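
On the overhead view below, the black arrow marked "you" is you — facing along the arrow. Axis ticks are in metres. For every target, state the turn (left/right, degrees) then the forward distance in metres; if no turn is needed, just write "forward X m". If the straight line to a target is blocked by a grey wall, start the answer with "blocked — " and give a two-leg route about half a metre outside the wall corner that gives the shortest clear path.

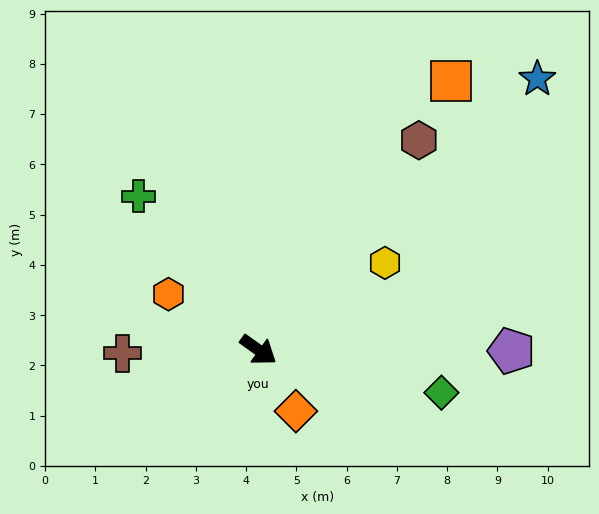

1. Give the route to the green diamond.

turn left 22°, forward 3.7 m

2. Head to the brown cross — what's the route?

turn right 143°, forward 2.7 m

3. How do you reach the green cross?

turn left 163°, forward 3.9 m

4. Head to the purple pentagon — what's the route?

turn left 35°, forward 5.0 m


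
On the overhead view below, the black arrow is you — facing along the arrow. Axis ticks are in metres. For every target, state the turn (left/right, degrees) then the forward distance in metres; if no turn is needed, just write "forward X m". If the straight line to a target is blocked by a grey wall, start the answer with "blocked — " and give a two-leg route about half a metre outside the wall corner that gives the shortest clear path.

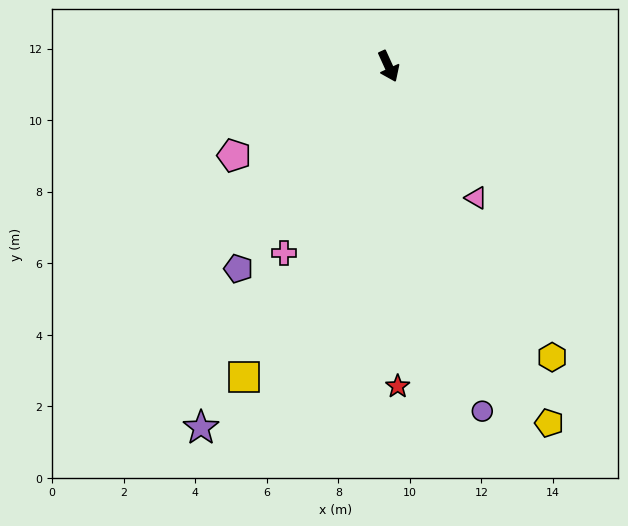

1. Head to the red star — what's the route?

turn right 23°, forward 9.0 m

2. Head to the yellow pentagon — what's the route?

forward 10.9 m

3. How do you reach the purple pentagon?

turn right 61°, forward 7.0 m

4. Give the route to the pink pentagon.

turn right 84°, forward 5.0 m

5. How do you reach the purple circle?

turn right 9°, forward 10.0 m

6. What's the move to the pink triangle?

turn left 9°, forward 4.4 m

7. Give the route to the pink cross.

turn right 54°, forward 6.0 m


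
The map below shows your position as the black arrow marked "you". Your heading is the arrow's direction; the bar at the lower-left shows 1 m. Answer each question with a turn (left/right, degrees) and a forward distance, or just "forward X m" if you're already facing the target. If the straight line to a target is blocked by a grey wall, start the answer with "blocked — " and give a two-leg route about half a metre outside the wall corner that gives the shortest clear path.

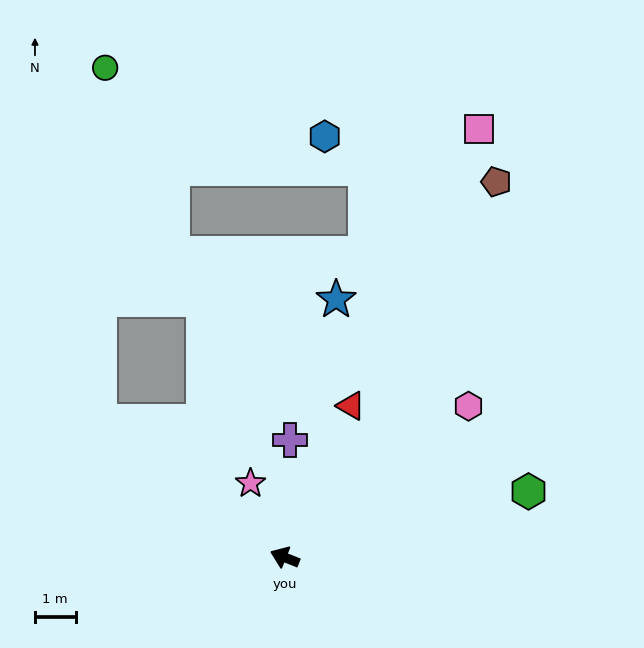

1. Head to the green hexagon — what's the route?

turn right 143°, forward 6.2 m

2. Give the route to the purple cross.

turn right 71°, forward 2.9 m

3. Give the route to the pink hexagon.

turn right 119°, forward 5.9 m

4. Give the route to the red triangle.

turn right 92°, forward 4.1 m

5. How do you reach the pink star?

turn right 43°, forward 2.0 m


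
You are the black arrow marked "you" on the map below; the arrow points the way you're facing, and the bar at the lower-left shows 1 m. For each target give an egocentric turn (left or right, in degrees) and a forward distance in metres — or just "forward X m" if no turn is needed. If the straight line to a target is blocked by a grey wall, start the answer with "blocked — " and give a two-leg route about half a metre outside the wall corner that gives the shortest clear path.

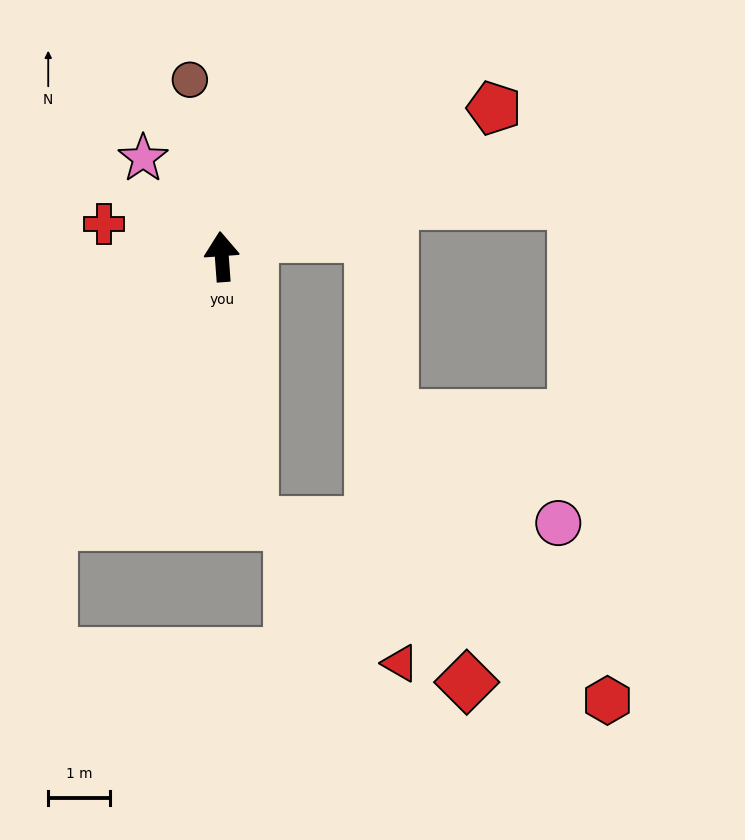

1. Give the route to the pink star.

turn left 34°, forward 2.0 m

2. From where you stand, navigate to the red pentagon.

turn right 66°, forward 5.0 m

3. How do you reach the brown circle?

turn left 6°, forward 2.9 m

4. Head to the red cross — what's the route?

turn left 70°, forward 2.0 m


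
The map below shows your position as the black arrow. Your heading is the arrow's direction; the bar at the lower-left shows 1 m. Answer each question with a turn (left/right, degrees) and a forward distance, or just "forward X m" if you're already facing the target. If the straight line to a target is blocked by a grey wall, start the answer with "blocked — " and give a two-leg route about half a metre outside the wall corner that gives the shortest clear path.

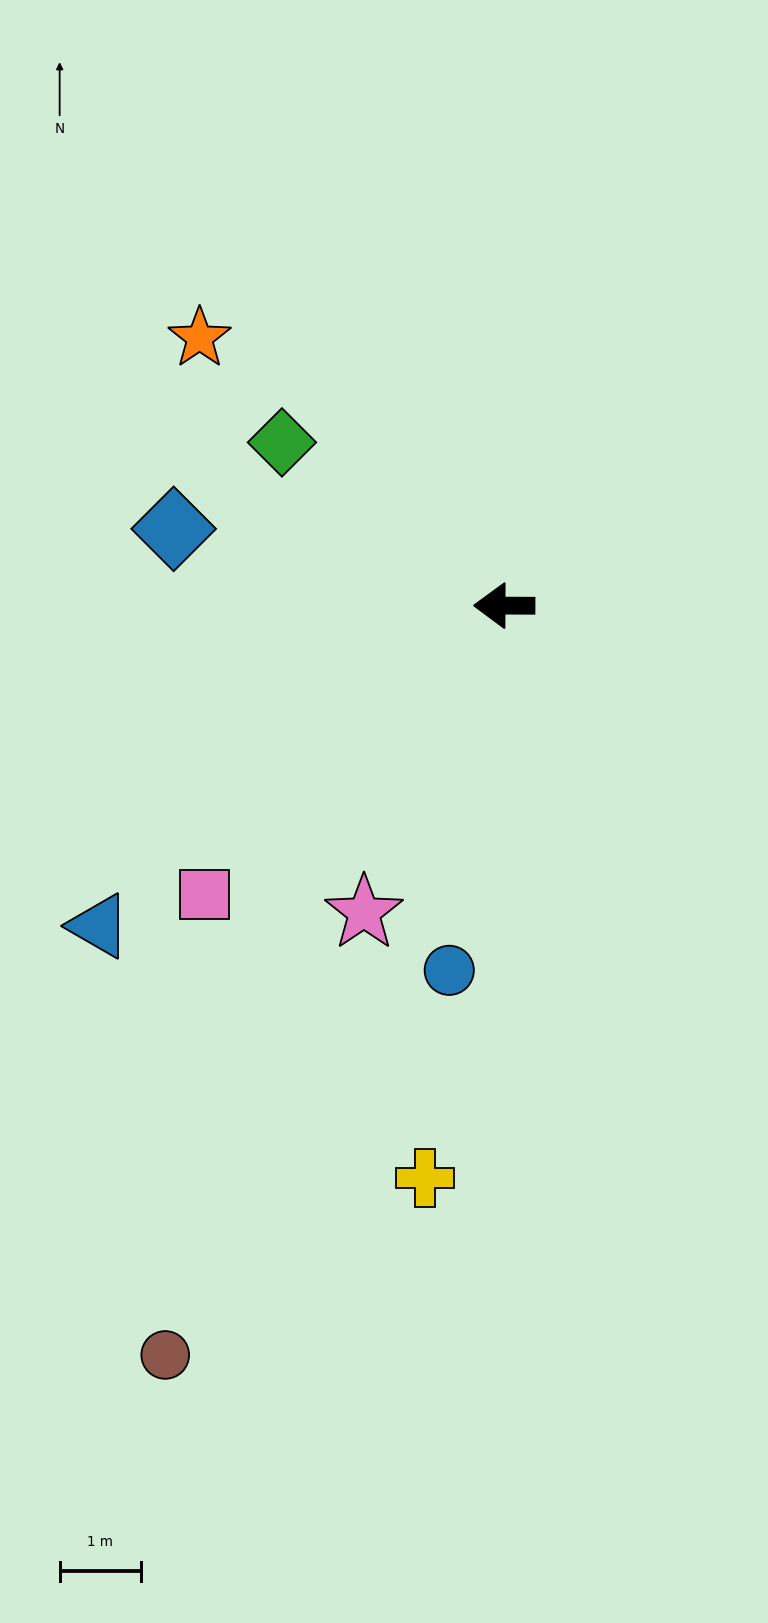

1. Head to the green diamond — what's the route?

turn right 36°, forward 3.4 m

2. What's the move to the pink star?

turn left 66°, forward 4.1 m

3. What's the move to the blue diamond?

turn right 13°, forward 4.2 m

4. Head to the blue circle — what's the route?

turn left 82°, forward 4.5 m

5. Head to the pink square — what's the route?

turn left 44°, forward 5.1 m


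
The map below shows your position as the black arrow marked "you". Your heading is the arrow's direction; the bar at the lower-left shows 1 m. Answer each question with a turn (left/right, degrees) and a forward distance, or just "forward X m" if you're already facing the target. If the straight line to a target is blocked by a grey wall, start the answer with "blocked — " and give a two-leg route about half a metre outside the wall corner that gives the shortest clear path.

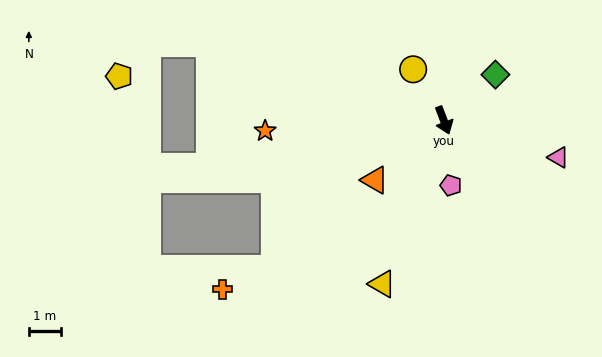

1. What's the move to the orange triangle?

turn right 70°, forward 2.8 m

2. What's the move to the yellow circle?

turn right 170°, forward 1.9 m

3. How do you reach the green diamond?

turn left 111°, forward 2.2 m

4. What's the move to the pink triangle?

turn left 51°, forward 3.8 m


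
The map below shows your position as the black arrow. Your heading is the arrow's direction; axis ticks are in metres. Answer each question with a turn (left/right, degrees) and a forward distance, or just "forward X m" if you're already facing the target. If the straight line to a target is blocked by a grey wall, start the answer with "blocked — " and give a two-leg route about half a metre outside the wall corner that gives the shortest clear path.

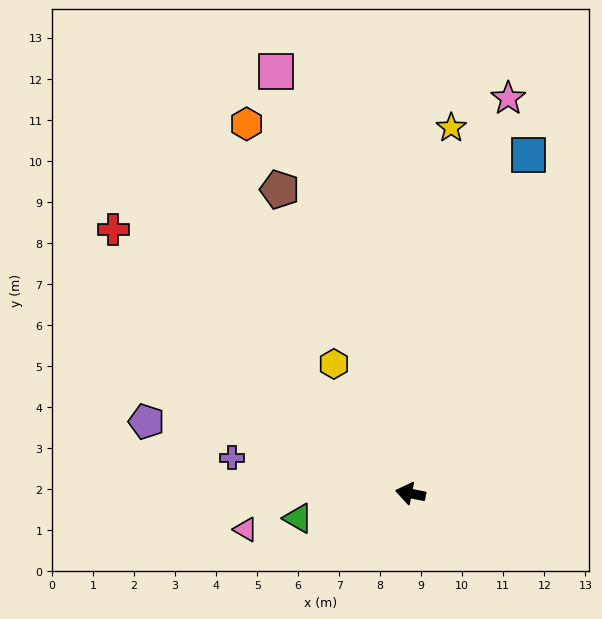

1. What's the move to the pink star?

turn right 93°, forward 9.9 m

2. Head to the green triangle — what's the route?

turn left 24°, forward 2.8 m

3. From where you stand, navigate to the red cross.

turn right 30°, forward 9.7 m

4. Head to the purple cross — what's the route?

forward 4.4 m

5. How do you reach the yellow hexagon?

turn right 48°, forward 3.7 m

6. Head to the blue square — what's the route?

turn right 98°, forward 8.7 m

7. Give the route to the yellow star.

turn right 85°, forward 9.0 m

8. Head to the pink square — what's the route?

turn right 61°, forward 10.8 m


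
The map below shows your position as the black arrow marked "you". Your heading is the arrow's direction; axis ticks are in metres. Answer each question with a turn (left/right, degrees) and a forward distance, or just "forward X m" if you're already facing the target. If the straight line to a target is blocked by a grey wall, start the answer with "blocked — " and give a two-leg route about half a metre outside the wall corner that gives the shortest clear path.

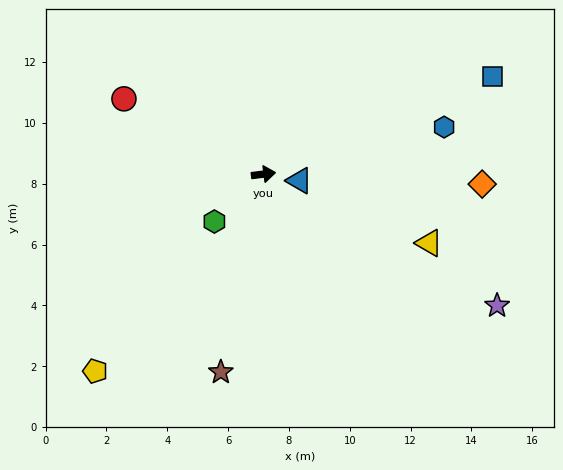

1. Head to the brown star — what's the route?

turn right 109°, forward 6.7 m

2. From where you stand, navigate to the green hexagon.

turn right 143°, forward 2.2 m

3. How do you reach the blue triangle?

turn right 17°, forward 1.2 m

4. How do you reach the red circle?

turn left 144°, forward 5.2 m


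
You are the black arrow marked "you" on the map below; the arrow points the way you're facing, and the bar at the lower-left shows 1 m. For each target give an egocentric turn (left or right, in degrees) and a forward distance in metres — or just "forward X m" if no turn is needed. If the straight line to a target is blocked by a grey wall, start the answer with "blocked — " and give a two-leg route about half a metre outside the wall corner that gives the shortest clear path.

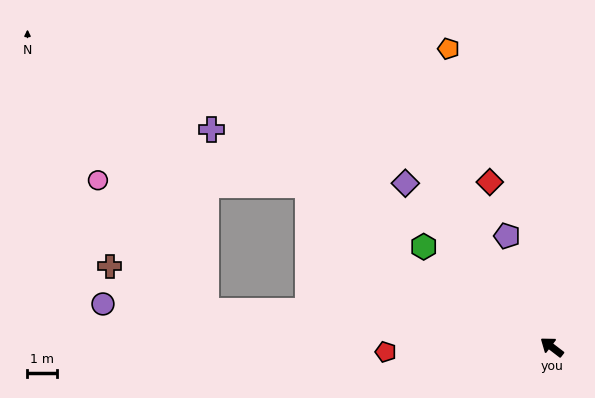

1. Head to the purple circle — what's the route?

turn left 32°, forward 15.5 m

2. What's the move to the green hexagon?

forward 5.6 m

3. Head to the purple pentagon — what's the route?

turn right 31°, forward 4.1 m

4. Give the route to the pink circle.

blocked — turn left 31°, forward 11.9 m, then turn right 44°, forward 5.8 m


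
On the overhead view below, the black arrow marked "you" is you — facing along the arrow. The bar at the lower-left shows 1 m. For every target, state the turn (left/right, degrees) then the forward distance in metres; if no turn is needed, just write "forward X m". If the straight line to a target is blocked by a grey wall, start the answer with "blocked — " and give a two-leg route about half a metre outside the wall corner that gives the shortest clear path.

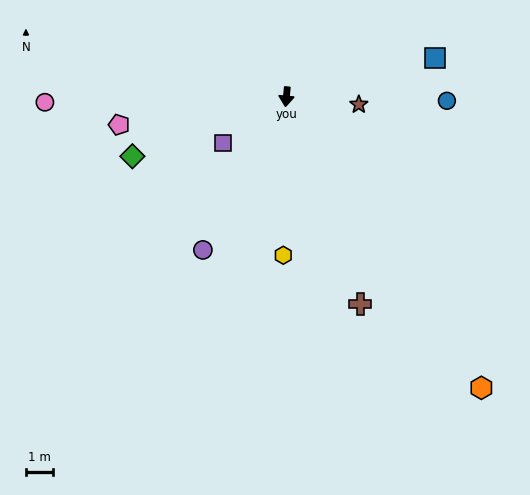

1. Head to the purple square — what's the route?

turn right 48°, forward 2.9 m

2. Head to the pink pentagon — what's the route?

turn right 75°, forward 6.2 m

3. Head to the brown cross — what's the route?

turn left 25°, forward 8.0 m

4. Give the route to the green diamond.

turn right 63°, forward 6.0 m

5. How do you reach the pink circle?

turn right 83°, forward 8.8 m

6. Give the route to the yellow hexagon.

turn left 4°, forward 5.8 m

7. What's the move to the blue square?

turn left 110°, forward 5.6 m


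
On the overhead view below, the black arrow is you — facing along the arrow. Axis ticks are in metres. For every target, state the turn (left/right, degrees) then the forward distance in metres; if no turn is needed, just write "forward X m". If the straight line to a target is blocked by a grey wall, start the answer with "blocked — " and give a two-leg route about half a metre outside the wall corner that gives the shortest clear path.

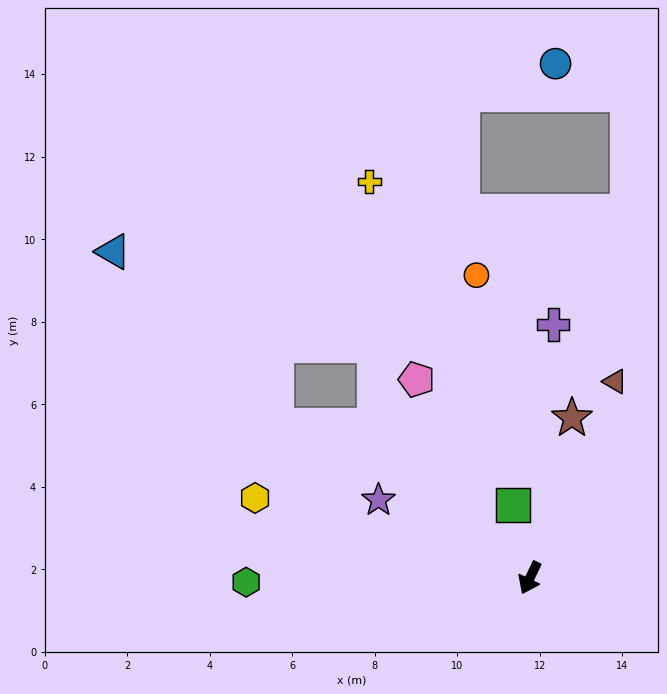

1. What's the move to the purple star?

turn right 92°, forward 4.1 m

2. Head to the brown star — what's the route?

turn right 169°, forward 4.0 m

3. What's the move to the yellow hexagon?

turn right 81°, forward 6.9 m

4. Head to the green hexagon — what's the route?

turn right 64°, forward 6.9 m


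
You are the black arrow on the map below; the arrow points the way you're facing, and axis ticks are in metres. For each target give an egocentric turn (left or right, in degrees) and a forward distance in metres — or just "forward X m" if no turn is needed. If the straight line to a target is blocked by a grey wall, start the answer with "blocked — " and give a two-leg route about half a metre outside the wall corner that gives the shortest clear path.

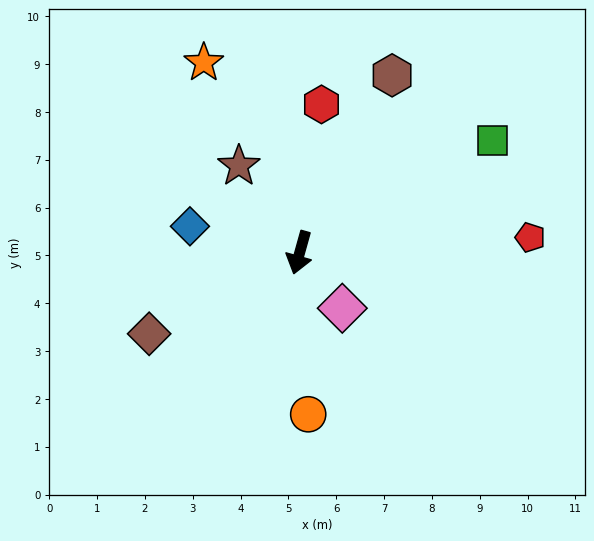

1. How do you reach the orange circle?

turn left 19°, forward 3.4 m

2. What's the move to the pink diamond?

turn left 53°, forward 1.5 m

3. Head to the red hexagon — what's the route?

turn right 173°, forward 3.1 m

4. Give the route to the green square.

turn left 136°, forward 4.7 m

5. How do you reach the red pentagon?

turn left 109°, forward 4.8 m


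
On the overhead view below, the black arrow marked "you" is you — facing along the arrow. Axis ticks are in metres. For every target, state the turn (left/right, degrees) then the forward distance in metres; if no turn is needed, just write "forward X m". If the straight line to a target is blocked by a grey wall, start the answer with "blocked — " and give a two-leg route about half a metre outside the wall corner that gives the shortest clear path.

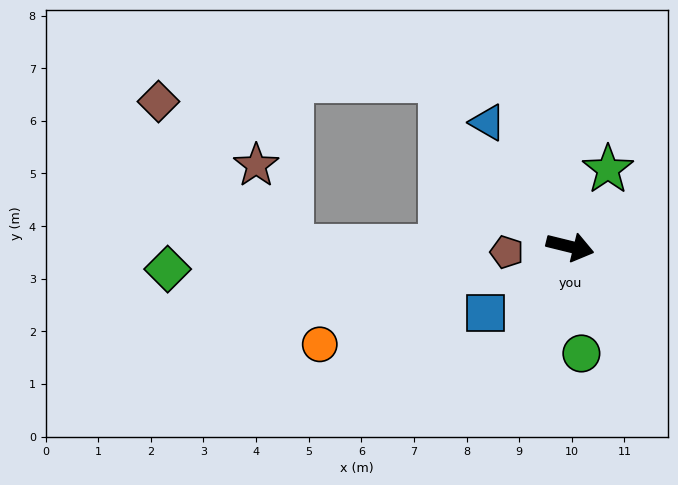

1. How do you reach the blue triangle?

turn left 137°, forward 2.8 m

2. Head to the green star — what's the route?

turn left 78°, forward 1.6 m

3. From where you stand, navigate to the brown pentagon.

turn right 161°, forward 1.2 m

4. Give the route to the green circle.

turn right 70°, forward 2.0 m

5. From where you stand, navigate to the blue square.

turn right 128°, forward 2.0 m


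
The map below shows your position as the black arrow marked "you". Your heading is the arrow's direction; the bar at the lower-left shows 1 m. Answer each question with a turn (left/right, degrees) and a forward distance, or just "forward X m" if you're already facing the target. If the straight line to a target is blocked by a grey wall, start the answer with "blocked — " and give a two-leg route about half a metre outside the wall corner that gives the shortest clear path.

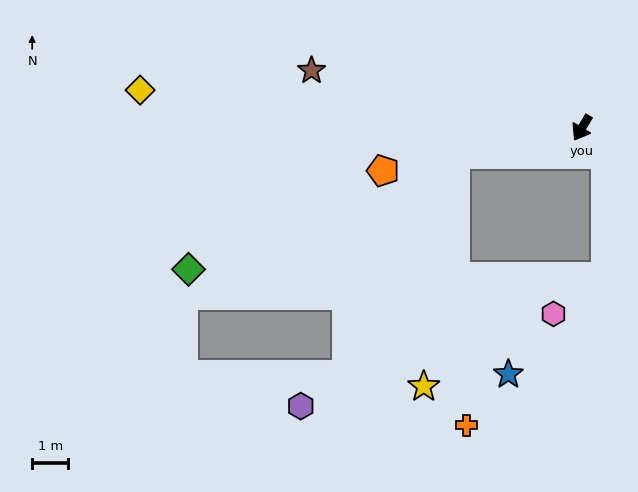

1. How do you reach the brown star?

turn right 71°, forward 7.6 m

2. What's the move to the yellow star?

blocked — turn right 48°, forward 3.6 m, then turn left 72°, forward 6.5 m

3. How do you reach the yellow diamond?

turn right 64°, forward 12.2 m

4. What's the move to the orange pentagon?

turn right 47°, forward 5.6 m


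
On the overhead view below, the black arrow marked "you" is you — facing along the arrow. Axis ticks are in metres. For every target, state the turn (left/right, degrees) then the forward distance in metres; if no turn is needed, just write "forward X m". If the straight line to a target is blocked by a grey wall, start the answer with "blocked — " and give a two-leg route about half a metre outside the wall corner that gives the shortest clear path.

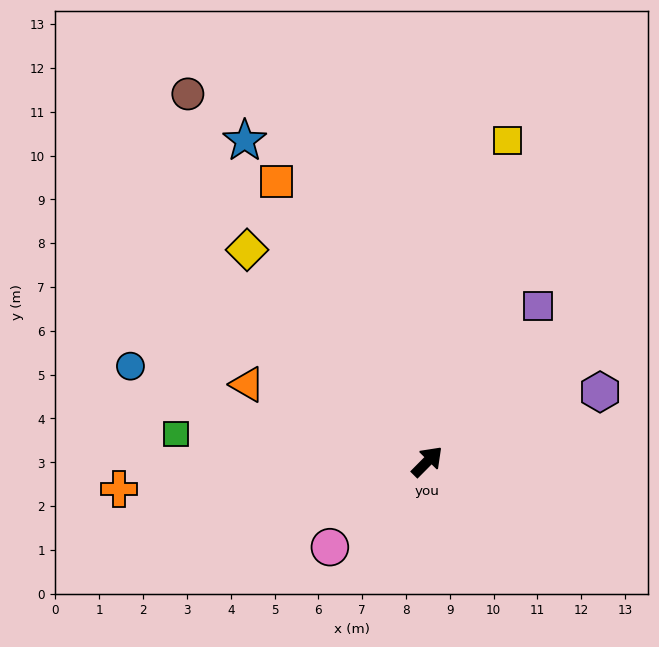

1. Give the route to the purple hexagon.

turn right 23°, forward 4.3 m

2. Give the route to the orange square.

turn left 73°, forward 7.3 m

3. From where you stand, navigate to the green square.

turn left 129°, forward 5.8 m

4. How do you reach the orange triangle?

turn left 112°, forward 4.5 m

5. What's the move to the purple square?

turn left 9°, forward 4.3 m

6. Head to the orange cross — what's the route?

turn left 140°, forward 7.1 m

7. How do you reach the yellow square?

turn left 31°, forward 7.5 m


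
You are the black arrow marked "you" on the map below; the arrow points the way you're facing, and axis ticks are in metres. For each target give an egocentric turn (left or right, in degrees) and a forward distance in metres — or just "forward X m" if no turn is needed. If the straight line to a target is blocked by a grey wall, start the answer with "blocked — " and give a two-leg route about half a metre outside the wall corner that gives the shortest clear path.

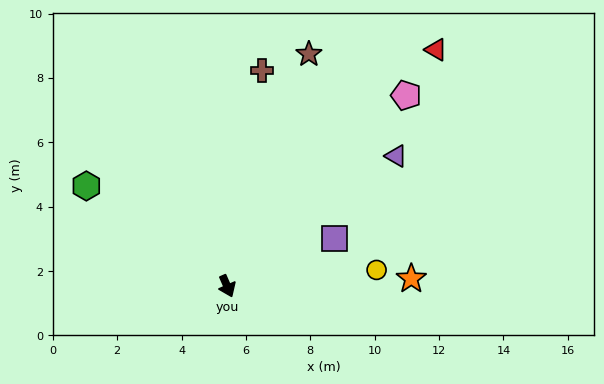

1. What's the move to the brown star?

turn left 137°, forward 7.6 m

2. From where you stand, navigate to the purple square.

turn left 90°, forward 3.7 m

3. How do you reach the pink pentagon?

turn left 113°, forward 8.1 m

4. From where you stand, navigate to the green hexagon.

turn right 149°, forward 5.4 m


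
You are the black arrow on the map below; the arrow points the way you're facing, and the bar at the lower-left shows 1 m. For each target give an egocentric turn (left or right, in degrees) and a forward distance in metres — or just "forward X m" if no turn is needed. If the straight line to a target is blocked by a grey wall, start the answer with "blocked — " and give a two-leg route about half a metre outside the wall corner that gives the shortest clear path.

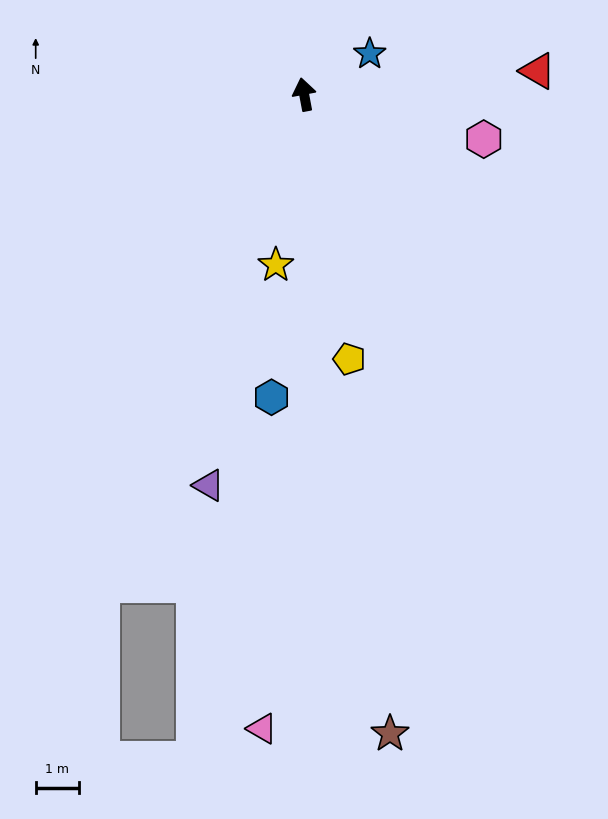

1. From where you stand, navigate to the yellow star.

turn left 160°, forward 4.0 m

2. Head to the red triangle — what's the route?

turn right 95°, forward 5.5 m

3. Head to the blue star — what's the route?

turn right 69°, forward 1.8 m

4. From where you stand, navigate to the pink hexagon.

turn right 115°, forward 4.3 m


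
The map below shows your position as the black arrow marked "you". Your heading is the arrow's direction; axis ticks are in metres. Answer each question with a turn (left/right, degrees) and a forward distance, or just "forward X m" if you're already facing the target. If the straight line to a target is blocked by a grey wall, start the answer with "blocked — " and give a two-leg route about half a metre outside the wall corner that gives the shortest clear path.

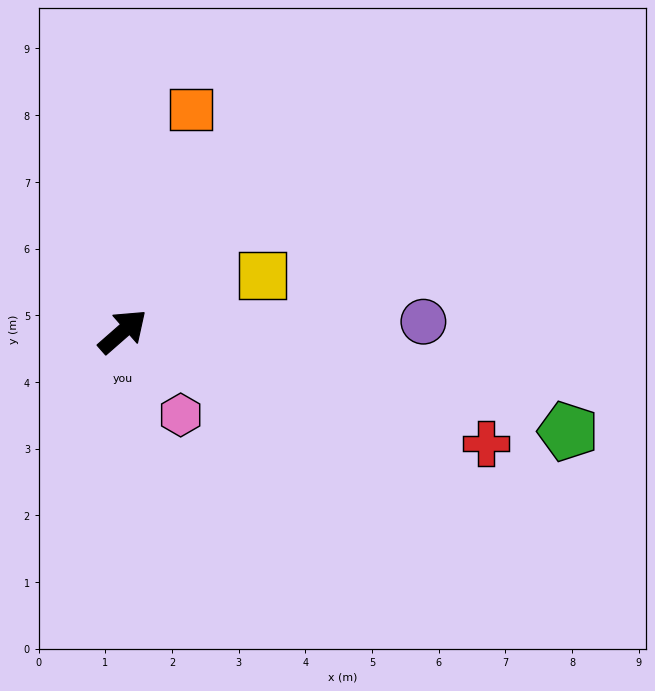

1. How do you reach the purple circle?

turn right 39°, forward 4.5 m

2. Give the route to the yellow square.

turn right 20°, forward 2.3 m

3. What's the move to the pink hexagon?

turn right 97°, forward 1.5 m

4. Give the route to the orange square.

turn left 32°, forward 3.5 m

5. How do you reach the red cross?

turn right 58°, forward 5.7 m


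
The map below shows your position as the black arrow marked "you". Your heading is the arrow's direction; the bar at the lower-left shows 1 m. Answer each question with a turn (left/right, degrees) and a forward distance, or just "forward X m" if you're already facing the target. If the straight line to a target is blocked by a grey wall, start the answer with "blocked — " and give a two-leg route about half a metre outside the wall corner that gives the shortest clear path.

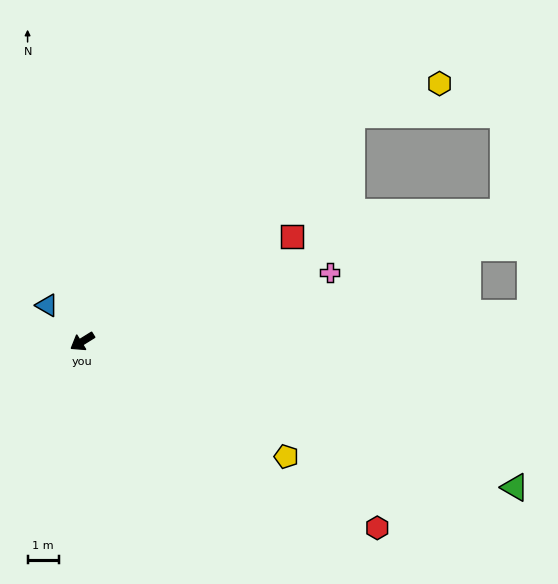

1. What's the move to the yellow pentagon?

turn left 119°, forward 7.6 m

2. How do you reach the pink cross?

turn left 164°, forward 8.3 m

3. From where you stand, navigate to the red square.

turn left 175°, forward 7.6 m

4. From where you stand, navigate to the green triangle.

turn left 130°, forward 14.7 m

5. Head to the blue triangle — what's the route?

turn right 78°, forward 1.6 m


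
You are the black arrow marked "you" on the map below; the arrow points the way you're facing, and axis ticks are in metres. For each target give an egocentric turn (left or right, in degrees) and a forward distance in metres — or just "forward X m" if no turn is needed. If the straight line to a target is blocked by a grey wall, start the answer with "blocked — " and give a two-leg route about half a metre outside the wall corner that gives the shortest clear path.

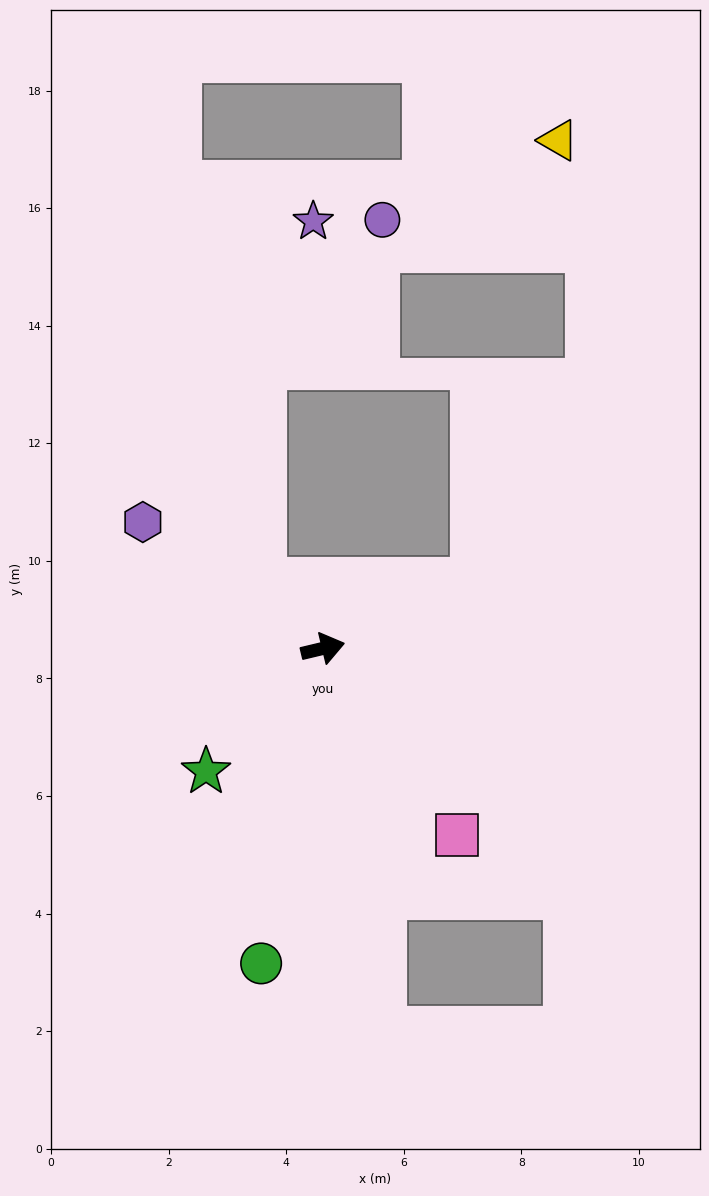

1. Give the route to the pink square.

turn right 68°, forward 3.9 m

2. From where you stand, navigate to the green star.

turn right 147°, forward 2.9 m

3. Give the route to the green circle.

turn right 115°, forward 5.5 m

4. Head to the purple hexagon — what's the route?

turn left 131°, forward 3.7 m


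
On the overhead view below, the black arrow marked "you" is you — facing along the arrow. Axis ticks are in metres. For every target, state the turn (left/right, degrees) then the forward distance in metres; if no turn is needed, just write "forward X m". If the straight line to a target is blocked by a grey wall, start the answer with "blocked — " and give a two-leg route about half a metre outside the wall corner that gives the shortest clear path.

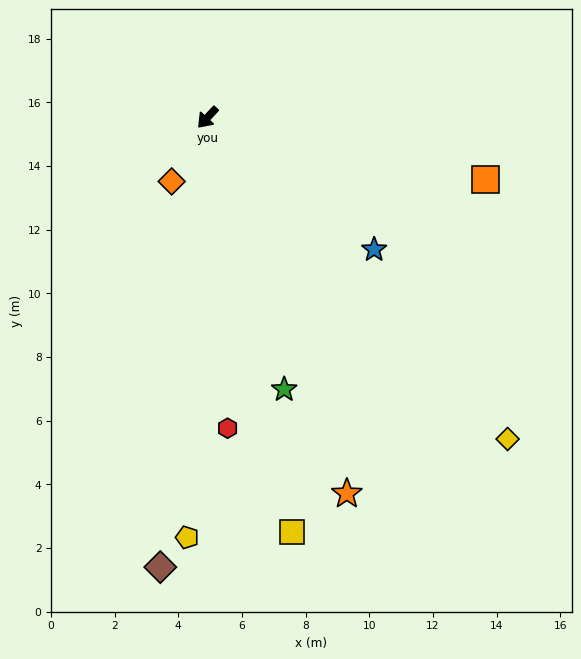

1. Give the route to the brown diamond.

turn left 37°, forward 14.2 m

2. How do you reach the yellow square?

turn left 54°, forward 13.3 m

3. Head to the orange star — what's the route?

turn left 63°, forward 12.6 m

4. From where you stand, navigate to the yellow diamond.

turn left 86°, forward 13.8 m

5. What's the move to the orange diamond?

turn left 13°, forward 2.3 m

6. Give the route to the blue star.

turn left 94°, forward 6.7 m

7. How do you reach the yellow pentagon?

turn left 40°, forward 13.2 m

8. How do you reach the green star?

turn left 58°, forward 8.9 m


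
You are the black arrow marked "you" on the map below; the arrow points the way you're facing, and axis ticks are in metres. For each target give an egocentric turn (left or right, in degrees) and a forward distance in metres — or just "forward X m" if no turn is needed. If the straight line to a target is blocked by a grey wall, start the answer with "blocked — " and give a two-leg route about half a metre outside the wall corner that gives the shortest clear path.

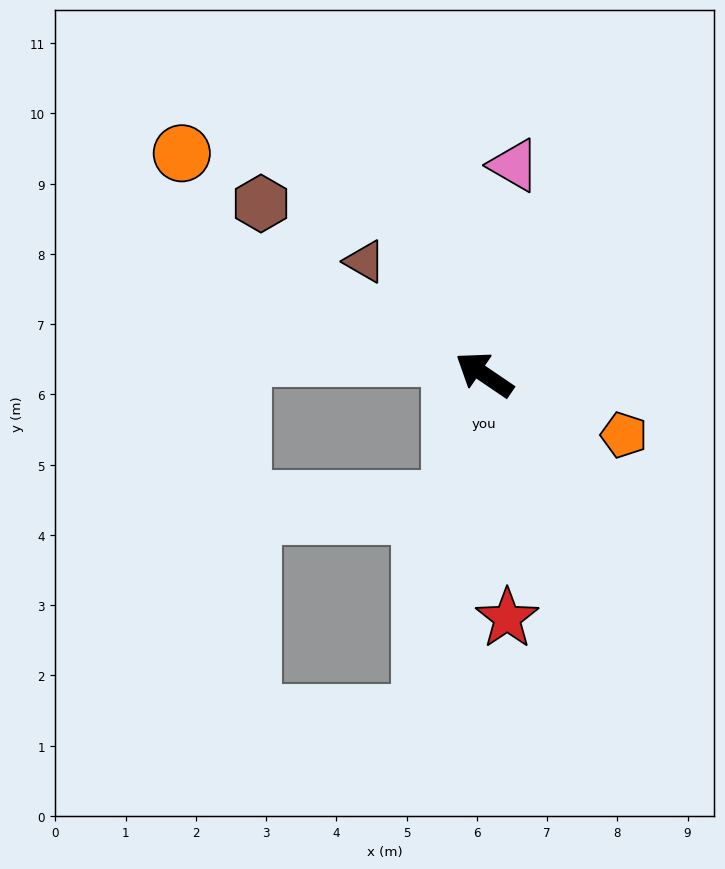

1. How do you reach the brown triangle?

turn right 9°, forward 2.3 m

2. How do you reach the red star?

turn left 130°, forward 3.5 m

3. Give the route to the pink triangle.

turn right 64°, forward 3.0 m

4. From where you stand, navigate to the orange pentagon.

turn right 169°, forward 2.2 m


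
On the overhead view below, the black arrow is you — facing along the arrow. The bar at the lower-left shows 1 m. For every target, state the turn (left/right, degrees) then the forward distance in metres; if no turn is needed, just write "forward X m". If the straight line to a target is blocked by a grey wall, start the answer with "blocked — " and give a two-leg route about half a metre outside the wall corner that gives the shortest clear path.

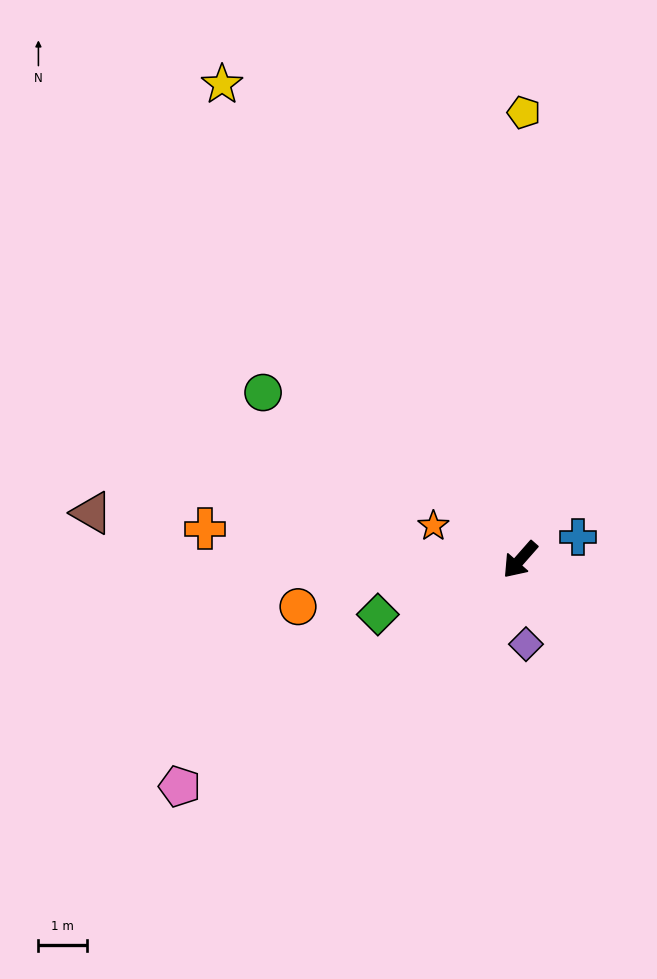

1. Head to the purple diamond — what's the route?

turn left 45°, forward 1.8 m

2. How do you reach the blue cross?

turn left 153°, forward 1.3 m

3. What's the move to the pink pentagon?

turn right 15°, forward 8.5 m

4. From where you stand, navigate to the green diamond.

turn right 28°, forward 3.2 m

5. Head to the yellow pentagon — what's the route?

turn right 139°, forward 9.3 m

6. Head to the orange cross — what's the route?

turn right 54°, forward 6.6 m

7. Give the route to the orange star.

turn right 70°, forward 1.9 m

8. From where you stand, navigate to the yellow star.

turn right 107°, forward 11.7 m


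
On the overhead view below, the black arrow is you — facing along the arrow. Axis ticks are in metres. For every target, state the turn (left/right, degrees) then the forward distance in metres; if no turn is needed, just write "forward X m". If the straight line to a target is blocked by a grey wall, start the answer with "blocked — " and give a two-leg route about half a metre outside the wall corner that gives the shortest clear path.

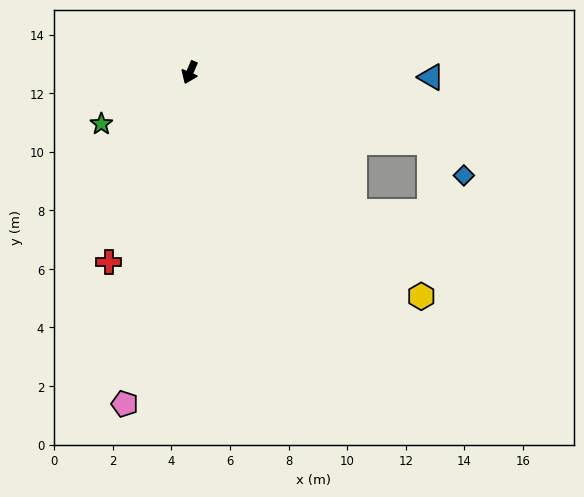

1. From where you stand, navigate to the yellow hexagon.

turn left 69°, forward 11.0 m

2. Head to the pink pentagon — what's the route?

turn left 12°, forward 11.5 m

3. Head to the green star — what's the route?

turn right 37°, forward 3.5 m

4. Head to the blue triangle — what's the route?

turn left 112°, forward 8.2 m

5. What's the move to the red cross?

forward 7.0 m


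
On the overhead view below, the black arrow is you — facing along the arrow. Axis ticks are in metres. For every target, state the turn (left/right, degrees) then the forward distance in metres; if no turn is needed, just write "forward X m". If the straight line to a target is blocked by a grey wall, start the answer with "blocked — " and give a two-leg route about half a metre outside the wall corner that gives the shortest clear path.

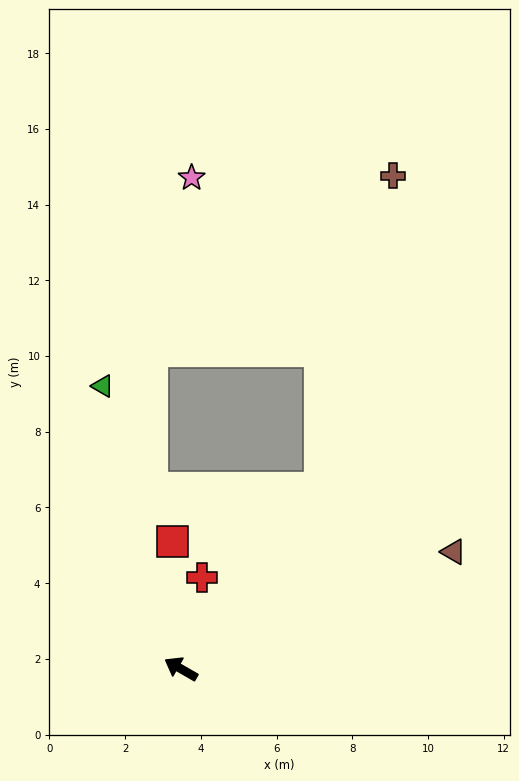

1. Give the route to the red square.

turn right 56°, forward 3.4 m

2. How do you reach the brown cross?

blocked — turn right 98°, forward 6.0 m, then turn left 25°, forward 8.5 m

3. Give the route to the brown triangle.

turn right 127°, forward 7.8 m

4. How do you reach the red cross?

turn right 73°, forward 2.5 m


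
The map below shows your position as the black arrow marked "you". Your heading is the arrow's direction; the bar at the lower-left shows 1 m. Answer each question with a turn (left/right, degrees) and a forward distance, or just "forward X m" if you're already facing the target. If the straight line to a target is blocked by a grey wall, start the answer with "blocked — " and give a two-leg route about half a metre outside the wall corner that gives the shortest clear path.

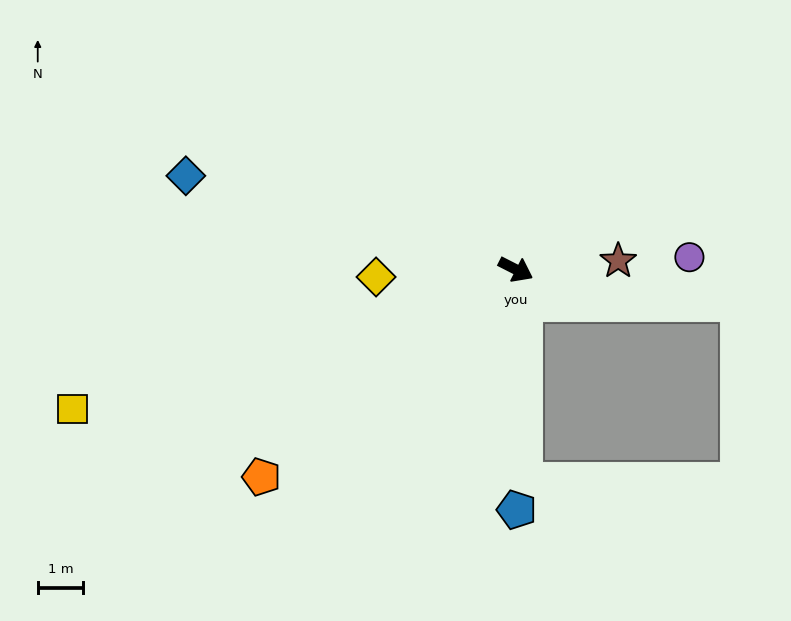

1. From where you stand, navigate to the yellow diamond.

turn right 150°, forward 3.1 m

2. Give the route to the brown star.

turn left 32°, forward 2.3 m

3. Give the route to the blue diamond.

turn right 169°, forward 7.6 m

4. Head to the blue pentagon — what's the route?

turn right 63°, forward 5.3 m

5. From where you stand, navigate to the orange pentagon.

turn right 114°, forward 7.3 m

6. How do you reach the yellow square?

turn right 136°, forward 10.3 m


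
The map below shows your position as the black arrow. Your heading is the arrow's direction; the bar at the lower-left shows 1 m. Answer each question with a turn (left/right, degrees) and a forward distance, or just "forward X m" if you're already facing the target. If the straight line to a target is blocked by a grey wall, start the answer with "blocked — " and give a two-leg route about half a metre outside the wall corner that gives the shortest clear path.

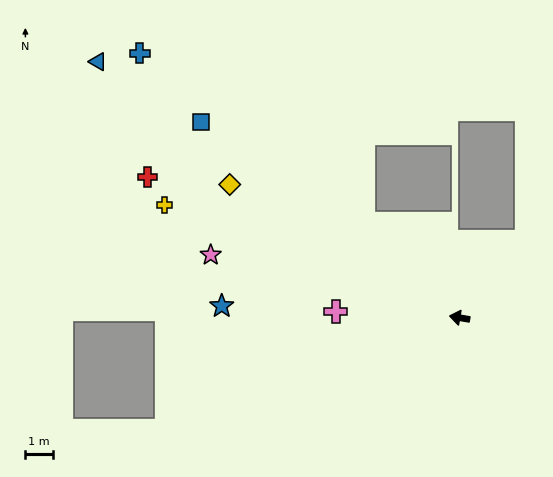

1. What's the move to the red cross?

turn right 14°, forward 12.5 m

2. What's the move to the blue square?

turn right 27°, forward 11.9 m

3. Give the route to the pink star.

turn right 4°, forward 9.4 m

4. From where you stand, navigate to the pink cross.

turn left 7°, forward 4.6 m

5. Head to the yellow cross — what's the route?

turn right 11°, forward 11.6 m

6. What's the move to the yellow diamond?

turn right 20°, forward 9.7 m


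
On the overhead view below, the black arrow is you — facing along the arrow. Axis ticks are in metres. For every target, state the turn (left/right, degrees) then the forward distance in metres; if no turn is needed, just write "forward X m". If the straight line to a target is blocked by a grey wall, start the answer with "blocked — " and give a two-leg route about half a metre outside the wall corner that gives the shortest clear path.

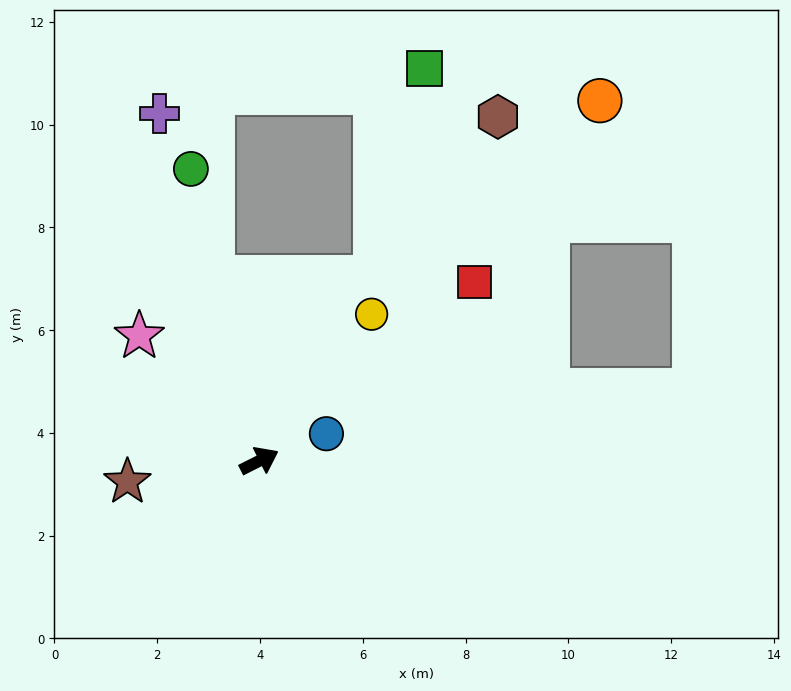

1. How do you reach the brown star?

turn left 162°, forward 2.6 m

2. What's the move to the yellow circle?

turn left 26°, forward 3.6 m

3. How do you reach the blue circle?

turn right 5°, forward 1.4 m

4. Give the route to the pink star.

turn left 107°, forward 3.4 m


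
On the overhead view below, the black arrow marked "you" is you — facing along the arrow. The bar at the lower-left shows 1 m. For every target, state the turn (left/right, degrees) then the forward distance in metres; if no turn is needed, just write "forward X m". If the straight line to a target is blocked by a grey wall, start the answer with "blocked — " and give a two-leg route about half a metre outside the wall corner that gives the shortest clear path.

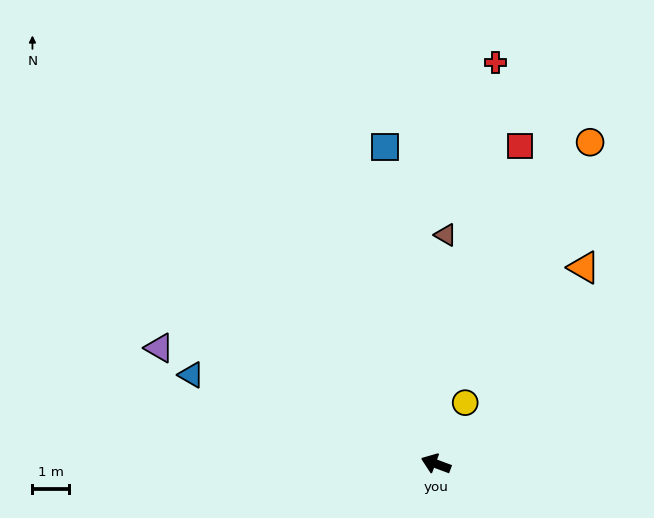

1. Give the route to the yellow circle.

turn right 95°, forward 1.9 m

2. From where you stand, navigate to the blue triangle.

forward 7.2 m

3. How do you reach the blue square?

turn right 61°, forward 8.9 m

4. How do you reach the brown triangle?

turn right 72°, forward 6.3 m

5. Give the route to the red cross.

turn right 78°, forward 11.2 m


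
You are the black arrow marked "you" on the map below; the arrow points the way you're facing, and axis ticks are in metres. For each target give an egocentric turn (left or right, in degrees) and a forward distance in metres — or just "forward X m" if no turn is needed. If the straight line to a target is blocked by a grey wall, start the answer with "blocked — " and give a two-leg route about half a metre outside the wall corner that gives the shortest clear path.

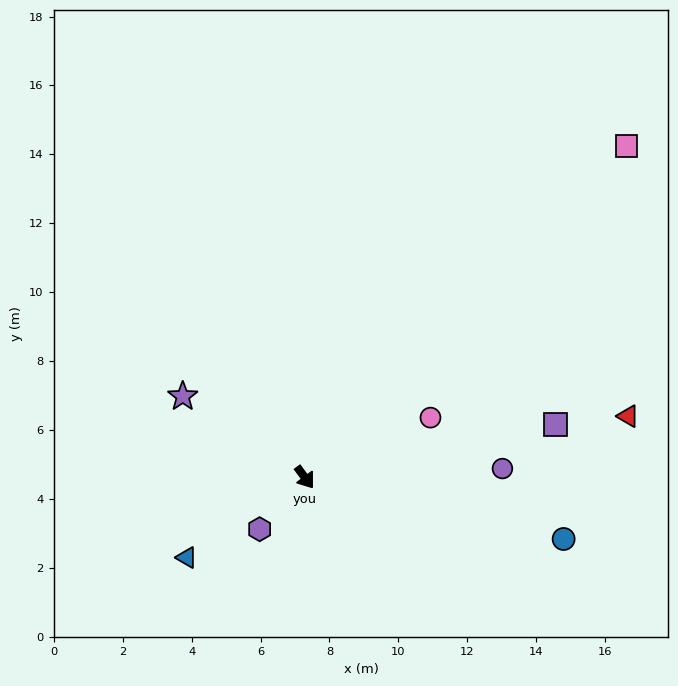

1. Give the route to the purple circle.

turn left 56°, forward 5.7 m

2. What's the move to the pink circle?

turn left 79°, forward 4.0 m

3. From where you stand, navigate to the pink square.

turn left 99°, forward 13.4 m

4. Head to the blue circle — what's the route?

turn left 40°, forward 7.7 m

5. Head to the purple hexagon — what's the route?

turn right 78°, forward 2.0 m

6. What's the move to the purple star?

turn right 160°, forward 4.2 m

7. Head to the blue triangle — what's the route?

turn right 92°, forward 4.1 m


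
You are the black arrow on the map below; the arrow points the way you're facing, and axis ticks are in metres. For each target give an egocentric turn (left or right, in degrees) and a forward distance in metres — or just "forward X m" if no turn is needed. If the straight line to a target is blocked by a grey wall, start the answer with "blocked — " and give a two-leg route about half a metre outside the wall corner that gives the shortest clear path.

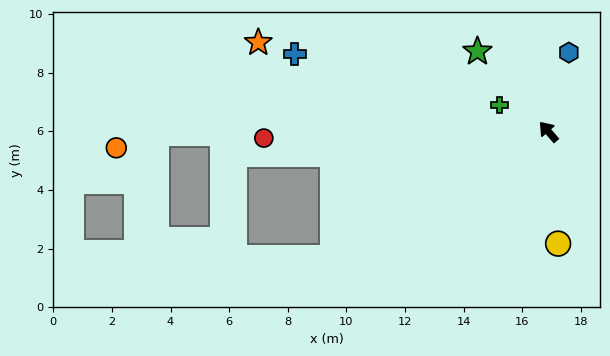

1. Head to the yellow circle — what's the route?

turn left 144°, forward 3.8 m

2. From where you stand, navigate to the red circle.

turn left 50°, forward 9.7 m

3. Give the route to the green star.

forward 3.7 m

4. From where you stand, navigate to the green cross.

turn left 21°, forward 1.9 m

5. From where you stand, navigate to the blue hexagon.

turn right 55°, forward 2.8 m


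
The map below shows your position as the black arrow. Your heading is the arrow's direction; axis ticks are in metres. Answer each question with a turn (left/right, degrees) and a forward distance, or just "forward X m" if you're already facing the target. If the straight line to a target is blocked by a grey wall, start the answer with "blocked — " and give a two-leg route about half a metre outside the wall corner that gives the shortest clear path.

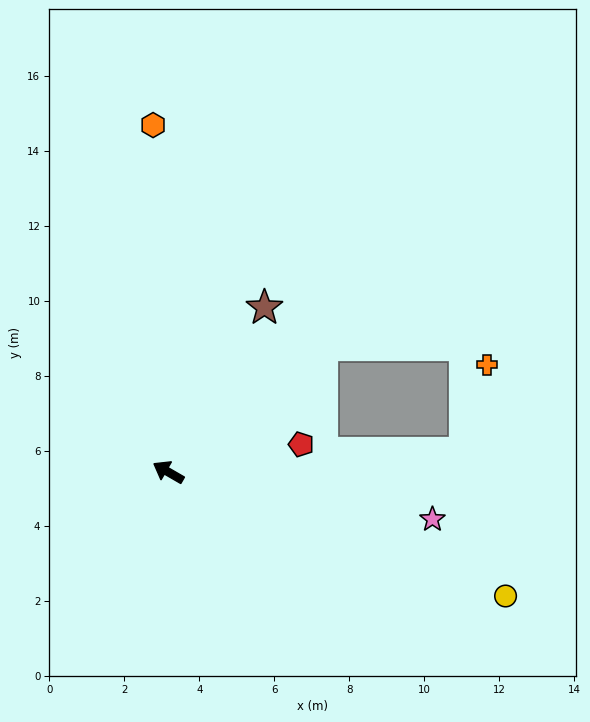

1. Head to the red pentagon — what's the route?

turn right 138°, forward 3.6 m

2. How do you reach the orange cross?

blocked — turn right 146°, forward 7.9 m, then turn left 72°, forward 2.4 m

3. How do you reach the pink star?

turn right 160°, forward 7.2 m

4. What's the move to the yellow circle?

turn right 170°, forward 9.6 m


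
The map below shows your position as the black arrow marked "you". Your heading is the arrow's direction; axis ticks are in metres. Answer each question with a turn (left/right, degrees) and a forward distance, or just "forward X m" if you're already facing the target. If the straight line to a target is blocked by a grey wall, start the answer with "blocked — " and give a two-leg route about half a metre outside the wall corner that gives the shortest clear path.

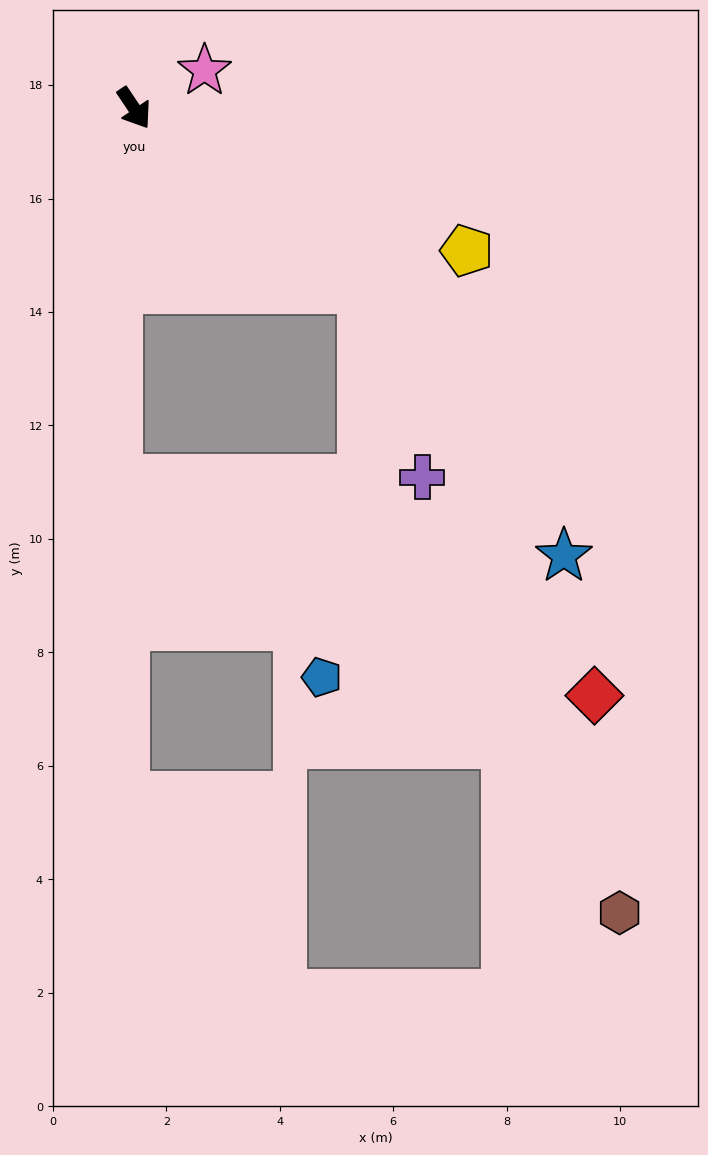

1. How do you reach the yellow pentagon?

turn left 33°, forward 6.4 m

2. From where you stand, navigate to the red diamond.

blocked — turn left 18°, forward 5.1 m, then turn right 22°, forward 8.2 m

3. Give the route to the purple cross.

blocked — turn left 18°, forward 5.1 m, then turn right 34°, forward 3.5 m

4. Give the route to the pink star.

turn left 84°, forward 1.4 m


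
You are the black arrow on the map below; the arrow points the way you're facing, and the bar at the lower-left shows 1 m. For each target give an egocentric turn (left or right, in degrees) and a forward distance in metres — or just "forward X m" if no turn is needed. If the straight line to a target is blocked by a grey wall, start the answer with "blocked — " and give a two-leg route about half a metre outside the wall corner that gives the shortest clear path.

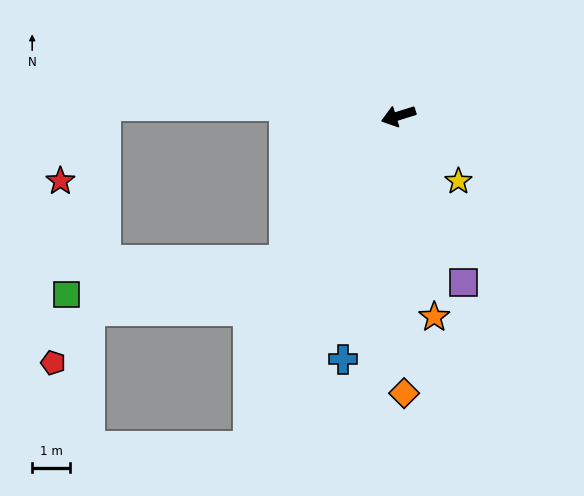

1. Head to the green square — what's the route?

blocked — turn left 35°, forward 4.9 m, then turn right 44°, forward 5.9 m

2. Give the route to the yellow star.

turn left 115°, forward 2.3 m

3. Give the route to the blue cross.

turn left 60°, forward 6.6 m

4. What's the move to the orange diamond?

turn left 74°, forward 7.3 m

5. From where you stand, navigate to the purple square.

turn left 94°, forward 4.7 m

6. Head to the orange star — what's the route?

turn left 83°, forward 5.4 m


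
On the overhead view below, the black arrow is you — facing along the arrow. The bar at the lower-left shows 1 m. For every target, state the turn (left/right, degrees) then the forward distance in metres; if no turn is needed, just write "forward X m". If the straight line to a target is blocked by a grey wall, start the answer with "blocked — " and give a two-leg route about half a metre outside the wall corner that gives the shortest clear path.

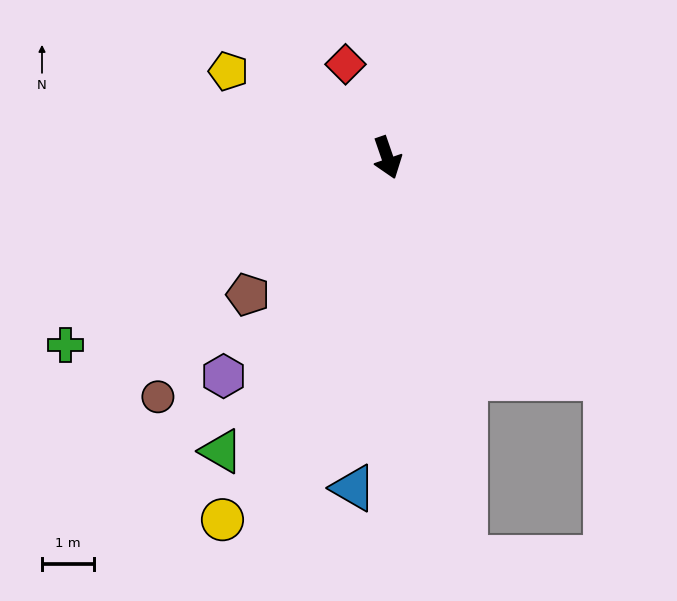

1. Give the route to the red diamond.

turn right 175°, forward 2.0 m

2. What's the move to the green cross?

turn right 79°, forward 7.1 m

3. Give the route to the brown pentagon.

turn right 65°, forward 3.7 m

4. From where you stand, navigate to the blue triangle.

turn right 25°, forward 6.4 m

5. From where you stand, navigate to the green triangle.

turn right 49°, forward 6.5 m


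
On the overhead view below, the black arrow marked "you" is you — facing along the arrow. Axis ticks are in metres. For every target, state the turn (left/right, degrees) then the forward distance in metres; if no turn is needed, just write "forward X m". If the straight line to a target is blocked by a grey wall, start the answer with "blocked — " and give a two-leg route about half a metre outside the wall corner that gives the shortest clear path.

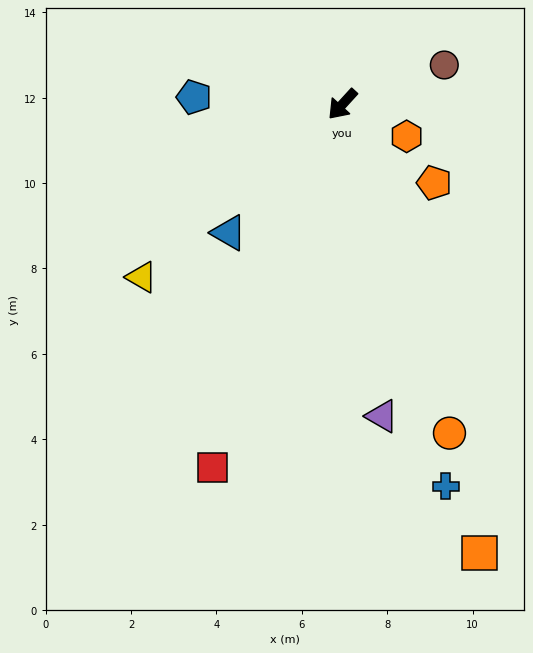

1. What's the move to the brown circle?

turn left 153°, forward 2.6 m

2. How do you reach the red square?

turn left 23°, forward 9.0 m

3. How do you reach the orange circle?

turn left 60°, forward 8.1 m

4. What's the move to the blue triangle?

forward 4.0 m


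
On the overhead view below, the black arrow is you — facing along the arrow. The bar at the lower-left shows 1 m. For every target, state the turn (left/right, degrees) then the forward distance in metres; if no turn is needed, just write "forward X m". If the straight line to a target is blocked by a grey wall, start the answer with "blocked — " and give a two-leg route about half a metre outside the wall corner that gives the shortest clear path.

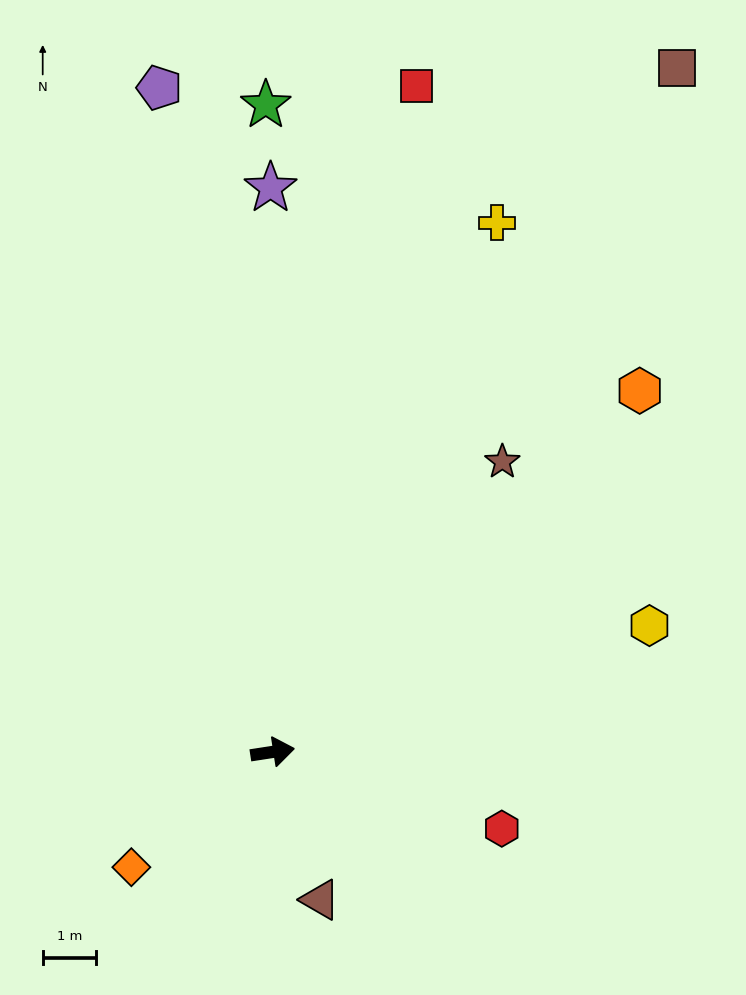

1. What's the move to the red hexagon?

turn right 27°, forward 4.5 m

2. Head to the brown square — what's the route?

turn left 51°, forward 14.8 m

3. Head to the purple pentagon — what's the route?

turn left 91°, forward 12.5 m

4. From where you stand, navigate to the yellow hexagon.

turn left 10°, forward 7.4 m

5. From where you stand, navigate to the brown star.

turn left 43°, forward 6.9 m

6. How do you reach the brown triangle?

turn right 81°, forward 2.9 m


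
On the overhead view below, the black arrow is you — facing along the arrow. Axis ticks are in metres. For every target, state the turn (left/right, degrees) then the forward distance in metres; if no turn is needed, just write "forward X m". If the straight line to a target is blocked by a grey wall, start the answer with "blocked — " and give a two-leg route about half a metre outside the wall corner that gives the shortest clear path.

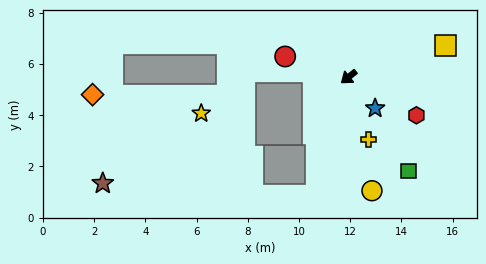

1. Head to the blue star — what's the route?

turn left 92°, forward 1.6 m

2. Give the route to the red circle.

turn right 57°, forward 2.6 m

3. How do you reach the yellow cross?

turn left 69°, forward 2.5 m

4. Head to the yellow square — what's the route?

turn left 160°, forward 4.0 m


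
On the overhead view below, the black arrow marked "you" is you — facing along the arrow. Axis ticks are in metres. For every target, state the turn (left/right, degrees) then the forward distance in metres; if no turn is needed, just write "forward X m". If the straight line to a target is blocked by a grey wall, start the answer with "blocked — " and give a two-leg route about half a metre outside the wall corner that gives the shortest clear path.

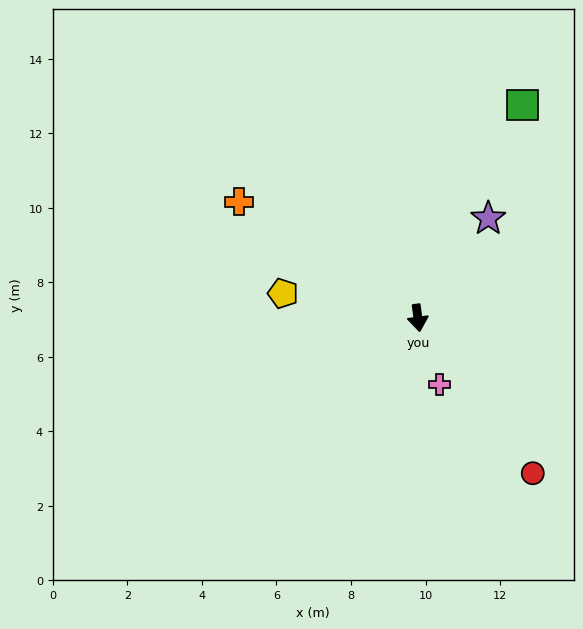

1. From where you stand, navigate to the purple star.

turn left 137°, forward 3.3 m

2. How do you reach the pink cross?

turn left 11°, forward 1.9 m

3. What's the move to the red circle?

turn left 29°, forward 5.2 m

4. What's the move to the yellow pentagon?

turn right 108°, forward 3.7 m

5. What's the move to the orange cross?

turn right 130°, forward 5.7 m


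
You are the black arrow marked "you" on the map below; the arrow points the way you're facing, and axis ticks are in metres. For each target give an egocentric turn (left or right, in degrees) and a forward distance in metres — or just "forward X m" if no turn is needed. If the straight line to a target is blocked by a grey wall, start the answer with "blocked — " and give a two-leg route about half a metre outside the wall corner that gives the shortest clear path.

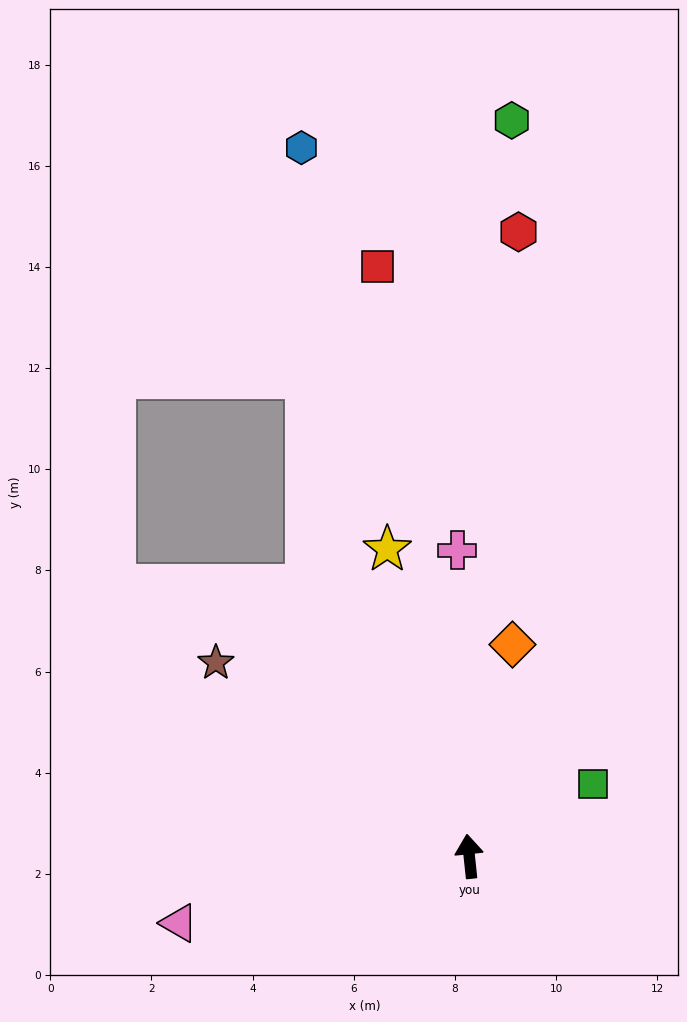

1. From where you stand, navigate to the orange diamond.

turn right 18°, forward 4.3 m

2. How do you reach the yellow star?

turn left 9°, forward 6.3 m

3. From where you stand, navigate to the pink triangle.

turn left 97°, forward 5.9 m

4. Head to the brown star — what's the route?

turn left 47°, forward 6.3 m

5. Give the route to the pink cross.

turn right 4°, forward 6.1 m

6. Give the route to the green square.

turn right 66°, forward 2.8 m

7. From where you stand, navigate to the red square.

turn left 3°, forward 11.8 m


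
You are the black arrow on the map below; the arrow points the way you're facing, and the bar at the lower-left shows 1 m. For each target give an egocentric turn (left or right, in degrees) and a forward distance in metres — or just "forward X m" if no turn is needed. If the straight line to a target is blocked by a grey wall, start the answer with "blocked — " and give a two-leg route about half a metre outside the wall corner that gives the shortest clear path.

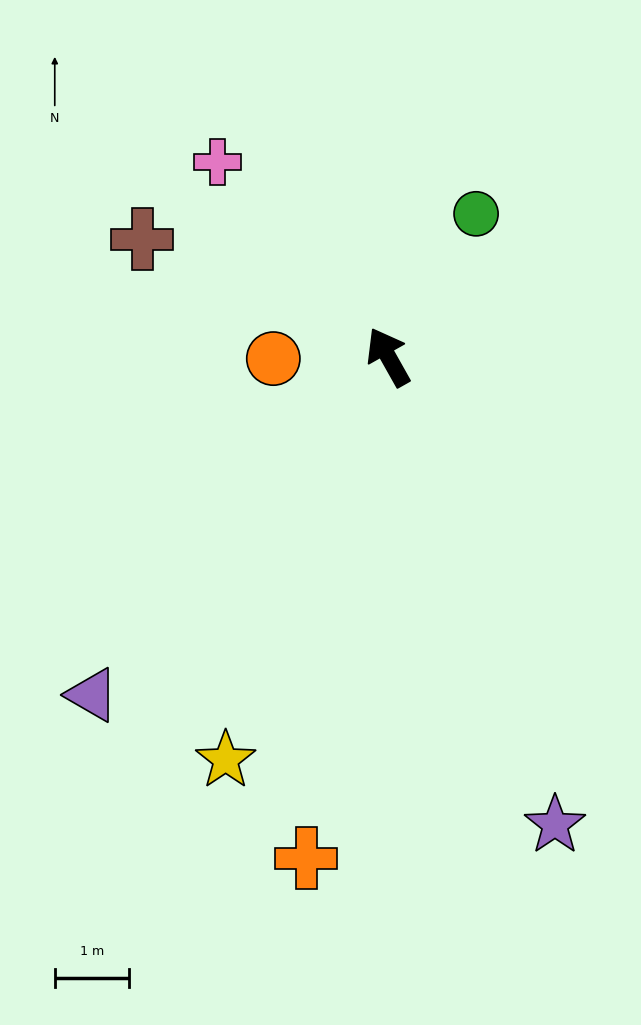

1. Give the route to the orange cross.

turn left 141°, forward 6.8 m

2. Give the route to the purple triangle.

turn left 109°, forward 6.0 m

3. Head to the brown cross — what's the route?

turn left 35°, forward 3.7 m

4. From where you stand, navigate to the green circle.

turn right 61°, forward 2.3 m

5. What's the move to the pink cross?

turn left 12°, forward 3.5 m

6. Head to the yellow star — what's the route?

turn left 129°, forward 5.8 m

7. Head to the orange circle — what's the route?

turn left 62°, forward 1.5 m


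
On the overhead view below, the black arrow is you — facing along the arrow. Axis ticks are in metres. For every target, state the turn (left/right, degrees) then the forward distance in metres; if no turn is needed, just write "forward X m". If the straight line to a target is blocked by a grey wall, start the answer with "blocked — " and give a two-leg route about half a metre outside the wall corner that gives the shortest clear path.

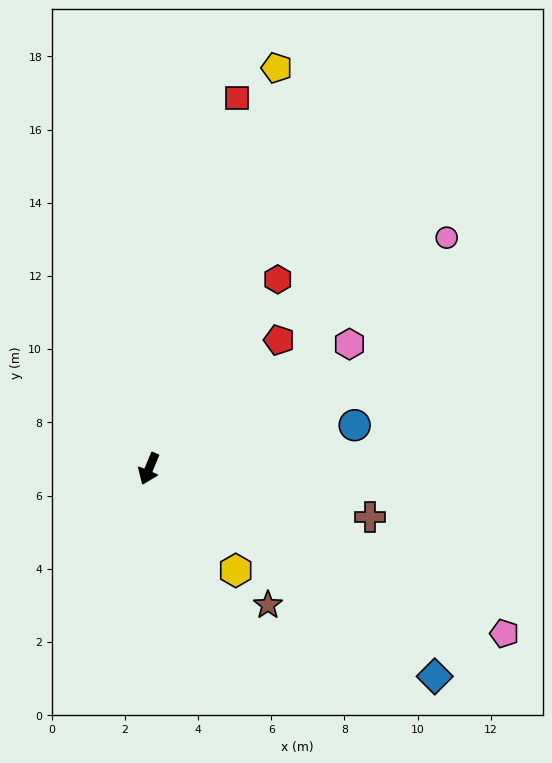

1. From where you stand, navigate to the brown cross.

turn left 100°, forward 6.2 m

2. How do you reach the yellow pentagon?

turn right 175°, forward 11.5 m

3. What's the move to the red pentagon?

turn left 157°, forward 5.0 m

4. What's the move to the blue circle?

turn left 125°, forward 5.7 m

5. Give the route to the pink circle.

turn left 150°, forward 10.3 m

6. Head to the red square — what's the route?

turn right 171°, forward 10.4 m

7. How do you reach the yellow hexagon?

turn left 63°, forward 3.7 m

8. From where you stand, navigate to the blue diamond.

turn left 77°, forward 9.6 m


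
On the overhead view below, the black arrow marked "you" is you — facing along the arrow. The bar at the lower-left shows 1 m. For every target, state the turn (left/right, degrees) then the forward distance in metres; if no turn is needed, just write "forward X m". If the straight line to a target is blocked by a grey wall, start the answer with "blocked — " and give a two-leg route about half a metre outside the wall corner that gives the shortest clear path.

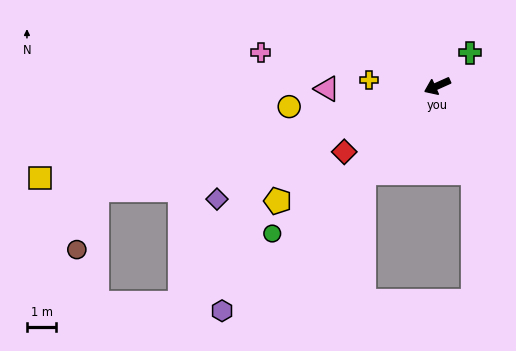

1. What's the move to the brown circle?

blocked — turn right 7°, forward 12.1 m, then turn left 55°, forward 2.1 m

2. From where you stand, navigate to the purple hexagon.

turn left 22°, forward 10.5 m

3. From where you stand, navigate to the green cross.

turn right 159°, forward 1.6 m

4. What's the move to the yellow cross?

turn right 29°, forward 2.3 m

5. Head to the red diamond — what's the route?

turn left 11°, forward 3.9 m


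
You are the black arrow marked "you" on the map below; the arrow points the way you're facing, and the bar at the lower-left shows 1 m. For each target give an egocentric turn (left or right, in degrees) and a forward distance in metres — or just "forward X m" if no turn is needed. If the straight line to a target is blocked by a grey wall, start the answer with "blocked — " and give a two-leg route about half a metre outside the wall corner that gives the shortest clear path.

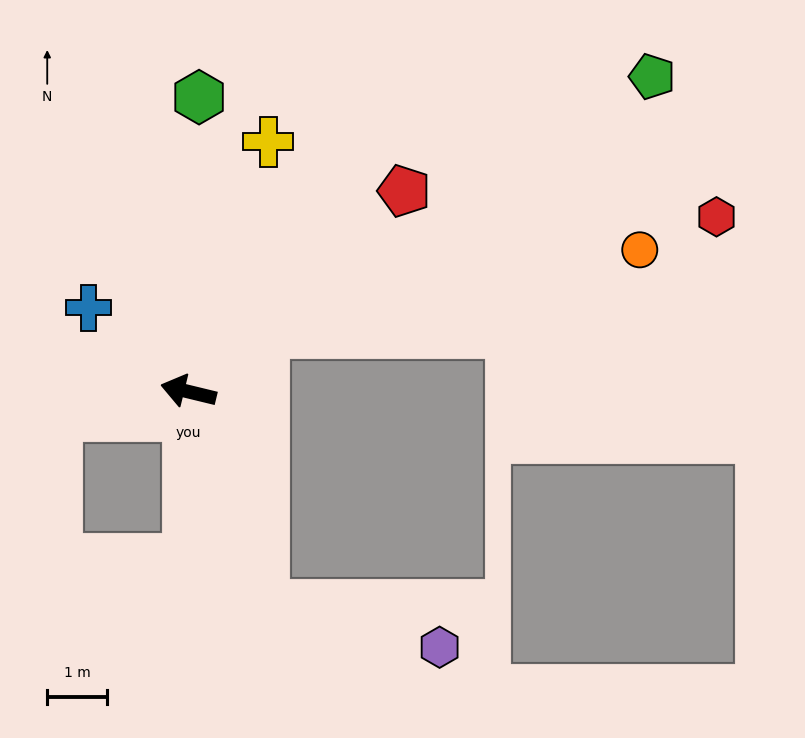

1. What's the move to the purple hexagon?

blocked — turn left 123°, forward 3.8 m, then turn left 57°, forward 3.0 m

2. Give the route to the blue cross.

turn right 26°, forward 2.2 m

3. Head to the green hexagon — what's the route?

turn right 78°, forward 4.9 m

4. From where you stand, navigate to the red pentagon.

turn right 123°, forward 4.9 m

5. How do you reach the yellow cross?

turn right 94°, forward 4.4 m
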